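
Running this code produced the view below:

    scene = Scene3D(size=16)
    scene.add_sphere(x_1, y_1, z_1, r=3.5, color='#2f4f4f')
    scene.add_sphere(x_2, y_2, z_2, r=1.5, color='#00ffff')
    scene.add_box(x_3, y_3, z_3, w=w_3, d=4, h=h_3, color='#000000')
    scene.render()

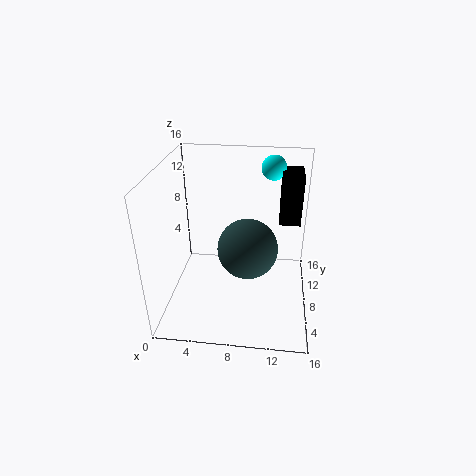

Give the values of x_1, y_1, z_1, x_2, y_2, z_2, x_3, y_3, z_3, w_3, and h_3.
x_1 = 9, y_1 = 9, z_1 = 6, x_2 = 11.5, y_2 = 14.5, z_2 = 14, x_3 = 12.5, y_3 = 11.5, z_3 = 8, w_3 = 2.5, h_3 = 6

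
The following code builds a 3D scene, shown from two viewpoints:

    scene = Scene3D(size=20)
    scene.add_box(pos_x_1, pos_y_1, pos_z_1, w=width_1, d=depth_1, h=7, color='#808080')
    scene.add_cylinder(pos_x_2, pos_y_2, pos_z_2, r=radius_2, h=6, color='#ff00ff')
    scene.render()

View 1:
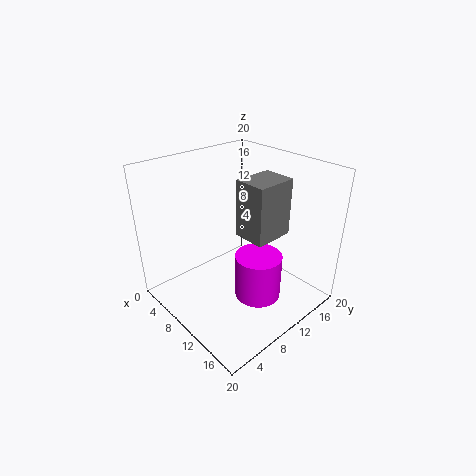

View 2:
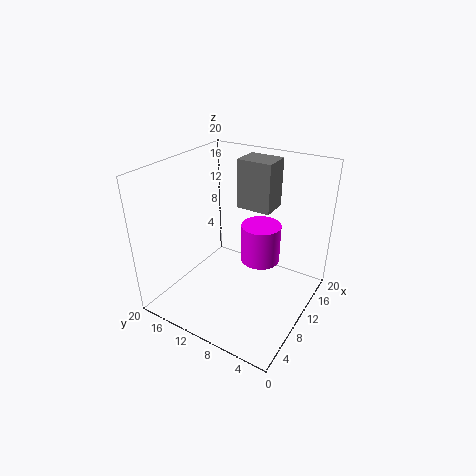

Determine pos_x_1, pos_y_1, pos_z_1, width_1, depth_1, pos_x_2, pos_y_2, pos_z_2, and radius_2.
pos_x_1 = 13; pos_y_1 = 7; pos_z_1 = 13; width_1 = 4; depth_1 = 5; pos_x_2 = 15; pos_y_2 = 9; pos_z_2 = 4; radius_2 = 3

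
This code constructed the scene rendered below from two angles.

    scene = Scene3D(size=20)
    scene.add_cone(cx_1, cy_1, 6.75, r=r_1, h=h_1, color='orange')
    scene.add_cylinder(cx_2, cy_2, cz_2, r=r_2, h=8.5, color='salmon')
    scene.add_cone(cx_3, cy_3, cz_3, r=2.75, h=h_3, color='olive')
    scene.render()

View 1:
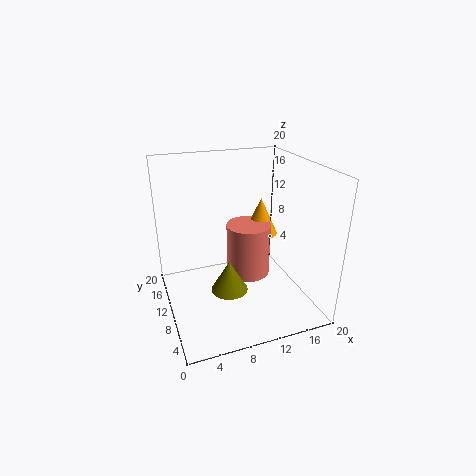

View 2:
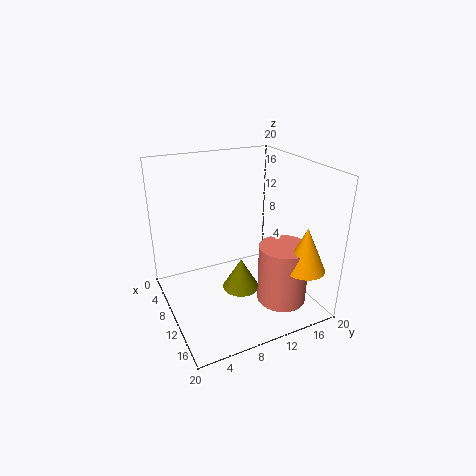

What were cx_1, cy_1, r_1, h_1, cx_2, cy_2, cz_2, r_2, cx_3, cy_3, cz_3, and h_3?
cx_1 = 16.5
cy_1 = 16.75
r_1 = 2.75
h_1 = 6
cx_2 = 13.75
cy_2 = 15.25
cz_2 = 0.75
r_2 = 3.5
cx_3 = 9
cy_3 = 11
cz_3 = 1
h_3 = 4.75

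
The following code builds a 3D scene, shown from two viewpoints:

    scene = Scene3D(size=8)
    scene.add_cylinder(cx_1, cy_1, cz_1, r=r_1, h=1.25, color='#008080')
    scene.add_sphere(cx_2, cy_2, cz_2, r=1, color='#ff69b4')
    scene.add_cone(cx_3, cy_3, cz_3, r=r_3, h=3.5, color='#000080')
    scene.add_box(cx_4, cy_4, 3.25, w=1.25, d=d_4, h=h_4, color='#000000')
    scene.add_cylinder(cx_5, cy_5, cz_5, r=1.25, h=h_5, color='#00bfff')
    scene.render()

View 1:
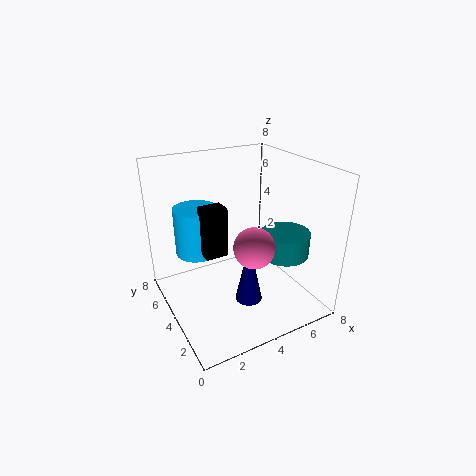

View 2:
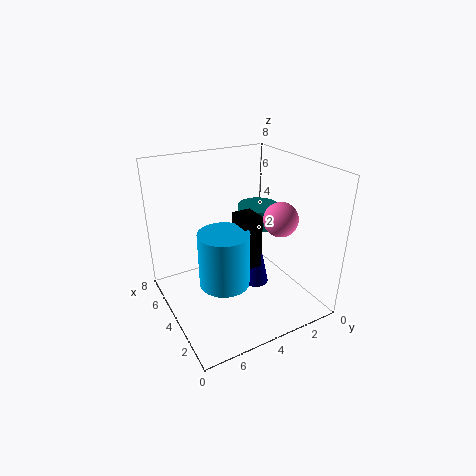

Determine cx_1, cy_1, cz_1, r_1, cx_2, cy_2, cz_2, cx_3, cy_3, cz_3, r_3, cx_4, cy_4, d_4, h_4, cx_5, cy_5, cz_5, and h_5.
cx_1 = 5.5
cy_1 = 1.75
cz_1 = 3.75
r_1 = 1.25
cx_2 = 3.5
cy_2 = 1.5
cz_2 = 4.75
cx_3 = 4
cy_3 = 2.75
cz_3 = 0.75
r_3 = 0.75
cx_4 = 2
cy_4 = 3.75
d_4 = 1
h_4 = 2.75
cx_5 = 2.25
cy_5 = 5.75
cz_5 = 2.75
h_5 = 2.75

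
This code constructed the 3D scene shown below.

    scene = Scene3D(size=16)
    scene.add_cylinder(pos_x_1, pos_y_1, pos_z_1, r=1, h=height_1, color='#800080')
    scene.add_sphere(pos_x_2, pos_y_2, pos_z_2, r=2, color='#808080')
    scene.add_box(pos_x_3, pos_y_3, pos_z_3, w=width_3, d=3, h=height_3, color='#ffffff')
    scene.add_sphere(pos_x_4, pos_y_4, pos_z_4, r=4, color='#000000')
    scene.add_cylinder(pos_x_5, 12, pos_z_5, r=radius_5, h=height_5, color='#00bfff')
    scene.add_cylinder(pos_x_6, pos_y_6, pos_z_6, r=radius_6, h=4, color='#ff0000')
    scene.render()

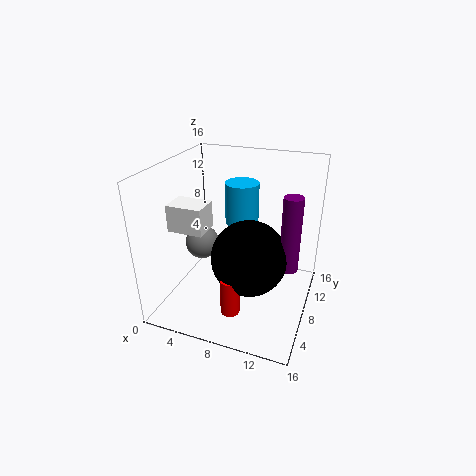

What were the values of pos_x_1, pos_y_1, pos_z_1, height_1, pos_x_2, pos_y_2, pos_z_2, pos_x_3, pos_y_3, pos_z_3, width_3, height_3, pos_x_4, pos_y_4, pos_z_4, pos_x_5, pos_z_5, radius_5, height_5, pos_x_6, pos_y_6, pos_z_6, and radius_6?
pos_x_1 = 14
pos_y_1 = 7
pos_z_1 = 6
height_1 = 8
pos_x_2 = 3
pos_y_2 = 9
pos_z_2 = 6
pos_x_3 = 1
pos_y_3 = 5
pos_z_3 = 9
width_3 = 4
height_3 = 3
pos_x_4 = 10
pos_y_4 = 6
pos_z_4 = 7
pos_x_5 = 7
pos_z_5 = 8
radius_5 = 2
height_5 = 5
pos_x_6 = 9
pos_y_6 = 3
pos_z_6 = 2
radius_6 = 1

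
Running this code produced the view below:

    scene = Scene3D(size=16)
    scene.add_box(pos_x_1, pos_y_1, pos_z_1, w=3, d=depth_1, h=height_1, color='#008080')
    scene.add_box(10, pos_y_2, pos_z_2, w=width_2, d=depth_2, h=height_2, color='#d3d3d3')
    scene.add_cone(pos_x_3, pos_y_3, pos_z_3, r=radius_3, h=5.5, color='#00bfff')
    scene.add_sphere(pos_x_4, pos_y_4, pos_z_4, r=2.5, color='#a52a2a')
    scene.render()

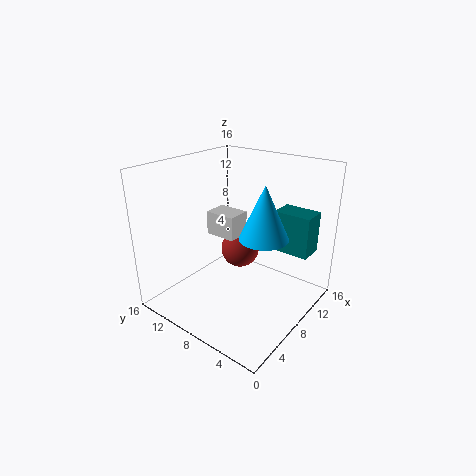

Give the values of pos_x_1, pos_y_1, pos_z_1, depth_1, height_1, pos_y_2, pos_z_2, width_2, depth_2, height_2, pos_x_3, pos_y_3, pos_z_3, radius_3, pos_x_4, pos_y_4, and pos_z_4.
pos_x_1 = 13; pos_y_1 = 2; pos_z_1 = 5; depth_1 = 4.5; height_1 = 5; pos_y_2 = 10.5; pos_z_2 = 6; width_2 = 3; depth_2 = 4; height_2 = 3; pos_x_3 = 7; pos_y_3 = 4; pos_z_3 = 9.5; radius_3 = 2.5; pos_x_4 = 13; pos_y_4 = 11.5; pos_z_4 = 3.5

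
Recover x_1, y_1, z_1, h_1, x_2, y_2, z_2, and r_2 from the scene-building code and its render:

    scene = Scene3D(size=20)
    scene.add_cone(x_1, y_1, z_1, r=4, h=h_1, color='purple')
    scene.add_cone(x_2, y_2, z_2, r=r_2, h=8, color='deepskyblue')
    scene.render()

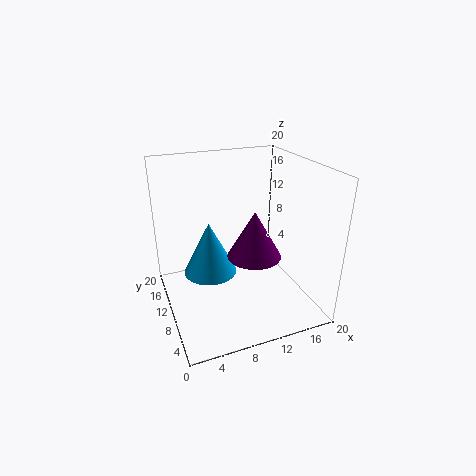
x_1 = 13; y_1 = 11; z_1 = 6; h_1 = 7; x_2 = 7; y_2 = 14; z_2 = 3; r_2 = 4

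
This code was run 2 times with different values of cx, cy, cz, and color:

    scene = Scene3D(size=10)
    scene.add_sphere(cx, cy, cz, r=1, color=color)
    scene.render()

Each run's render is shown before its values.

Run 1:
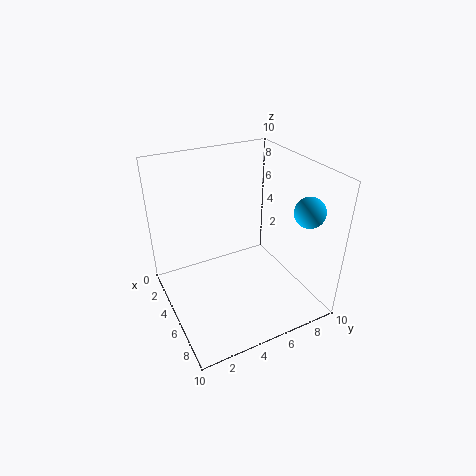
cx = 8
cy = 8.5
cz = 7.5
color = 'deepskyblue'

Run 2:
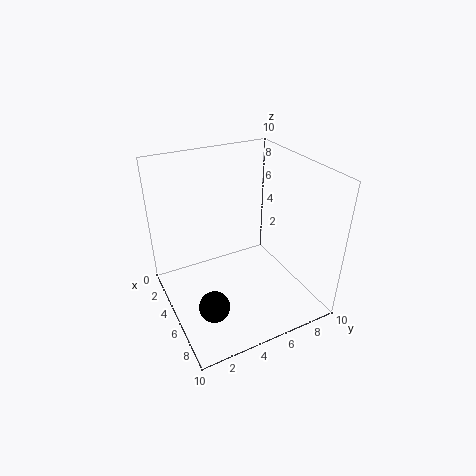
cx = 7.5
cy = 2
cz = 2
color = 'black'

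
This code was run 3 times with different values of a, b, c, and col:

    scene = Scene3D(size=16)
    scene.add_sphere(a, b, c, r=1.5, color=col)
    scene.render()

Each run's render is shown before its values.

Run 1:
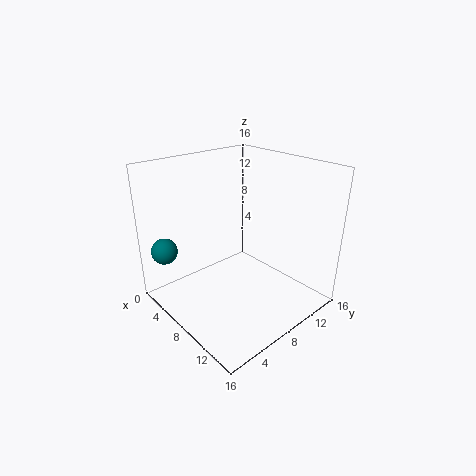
a = 2; b = 2; c = 6; col = 'teal'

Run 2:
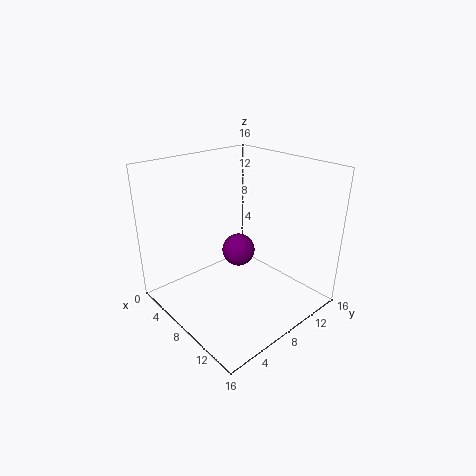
a = 12; b = 4.5; c = 9.5; col = 'purple'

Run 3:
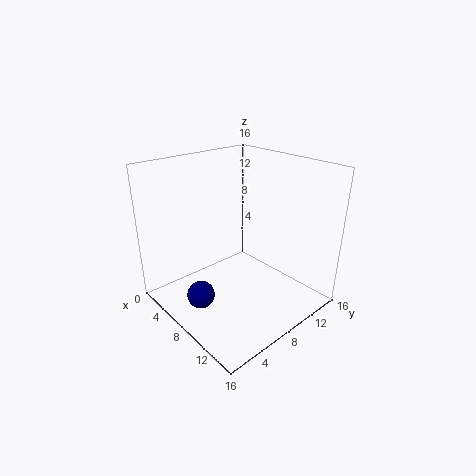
a = 7.5; b = 3; c = 2.5; col = 'navy'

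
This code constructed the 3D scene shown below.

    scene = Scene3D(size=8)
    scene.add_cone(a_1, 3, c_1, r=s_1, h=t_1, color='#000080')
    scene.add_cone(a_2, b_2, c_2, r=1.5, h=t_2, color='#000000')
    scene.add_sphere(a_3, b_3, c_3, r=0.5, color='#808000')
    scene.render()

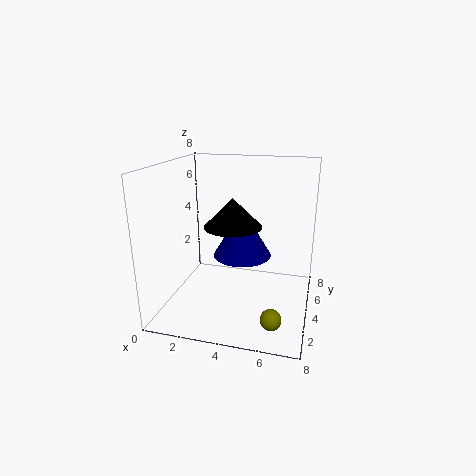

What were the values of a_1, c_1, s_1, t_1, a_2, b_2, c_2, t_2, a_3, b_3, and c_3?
a_1 = 4.5, c_1 = 3.5, s_1 = 1.5, t_1 = 2.5, a_2 = 4, b_2 = 3, c_2 = 5, t_2 = 1.5, a_3 = 6.5, b_3 = 0.5, c_3 = 1.5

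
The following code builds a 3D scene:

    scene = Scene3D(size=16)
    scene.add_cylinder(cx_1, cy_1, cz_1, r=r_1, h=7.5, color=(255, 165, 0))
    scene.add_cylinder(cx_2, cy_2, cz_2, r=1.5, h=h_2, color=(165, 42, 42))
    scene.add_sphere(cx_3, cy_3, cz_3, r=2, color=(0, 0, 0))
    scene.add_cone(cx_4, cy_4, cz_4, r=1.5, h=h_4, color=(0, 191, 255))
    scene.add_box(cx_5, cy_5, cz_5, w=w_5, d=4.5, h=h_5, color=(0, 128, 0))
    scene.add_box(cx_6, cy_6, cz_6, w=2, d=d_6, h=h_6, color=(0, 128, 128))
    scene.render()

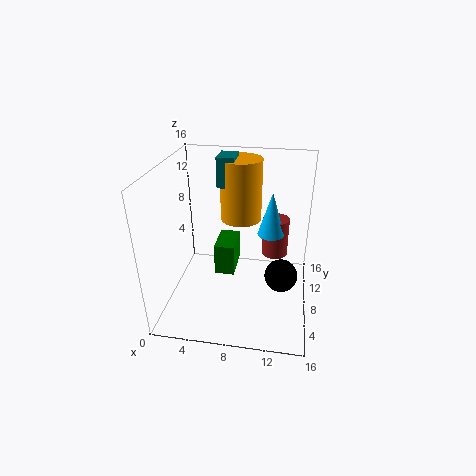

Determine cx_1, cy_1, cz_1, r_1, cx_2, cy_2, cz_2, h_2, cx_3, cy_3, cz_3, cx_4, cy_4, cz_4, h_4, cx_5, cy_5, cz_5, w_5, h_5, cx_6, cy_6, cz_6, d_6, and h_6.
cx_1 = 7.5; cy_1 = 13; cz_1 = 8; r_1 = 2.5; cx_2 = 12; cy_2 = 10.5; cz_2 = 5; h_2 = 4.5; cx_3 = 13; cy_3 = 10; cz_3 = 2; cx_4 = 11.5; cy_4 = 9.5; cz_4 = 8; h_4 = 5; cx_5 = 4.5; cy_5 = 10.5; cz_5 = 1; w_5 = 2.5; h_5 = 4; cx_6 = 5; cy_6 = 11; cz_6 = 12.5; d_6 = 3; h_6 = 3.5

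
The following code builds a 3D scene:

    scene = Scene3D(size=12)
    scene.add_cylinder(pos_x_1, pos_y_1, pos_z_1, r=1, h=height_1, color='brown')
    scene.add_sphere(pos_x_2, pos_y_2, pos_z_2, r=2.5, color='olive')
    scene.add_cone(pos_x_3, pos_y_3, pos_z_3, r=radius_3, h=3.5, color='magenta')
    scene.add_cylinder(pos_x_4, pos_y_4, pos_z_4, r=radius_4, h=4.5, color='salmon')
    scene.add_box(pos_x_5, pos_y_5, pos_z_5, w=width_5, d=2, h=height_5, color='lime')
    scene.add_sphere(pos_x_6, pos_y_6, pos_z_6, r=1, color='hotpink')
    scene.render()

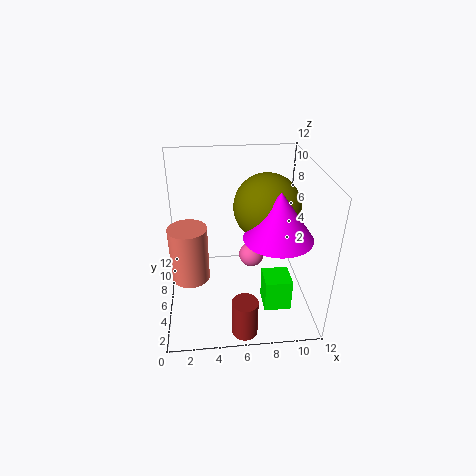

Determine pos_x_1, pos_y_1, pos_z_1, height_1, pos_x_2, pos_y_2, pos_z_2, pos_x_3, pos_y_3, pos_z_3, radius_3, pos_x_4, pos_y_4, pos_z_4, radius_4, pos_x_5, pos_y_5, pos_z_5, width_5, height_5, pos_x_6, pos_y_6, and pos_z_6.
pos_x_1 = 6
pos_y_1 = 1
pos_z_1 = 0.5
height_1 = 3
pos_x_2 = 8
pos_y_2 = 4.5
pos_z_2 = 9.5
pos_x_3 = 8.5
pos_y_3 = 2.5
pos_z_3 = 8
radius_3 = 2.5
pos_x_4 = 2
pos_y_4 = 4.5
pos_z_4 = 3.5
radius_4 = 1.5
pos_x_5 = 7.5
pos_y_5 = 1
pos_z_5 = 2.5
width_5 = 2
height_5 = 2.5
pos_x_6 = 7
pos_y_6 = 5
pos_z_6 = 5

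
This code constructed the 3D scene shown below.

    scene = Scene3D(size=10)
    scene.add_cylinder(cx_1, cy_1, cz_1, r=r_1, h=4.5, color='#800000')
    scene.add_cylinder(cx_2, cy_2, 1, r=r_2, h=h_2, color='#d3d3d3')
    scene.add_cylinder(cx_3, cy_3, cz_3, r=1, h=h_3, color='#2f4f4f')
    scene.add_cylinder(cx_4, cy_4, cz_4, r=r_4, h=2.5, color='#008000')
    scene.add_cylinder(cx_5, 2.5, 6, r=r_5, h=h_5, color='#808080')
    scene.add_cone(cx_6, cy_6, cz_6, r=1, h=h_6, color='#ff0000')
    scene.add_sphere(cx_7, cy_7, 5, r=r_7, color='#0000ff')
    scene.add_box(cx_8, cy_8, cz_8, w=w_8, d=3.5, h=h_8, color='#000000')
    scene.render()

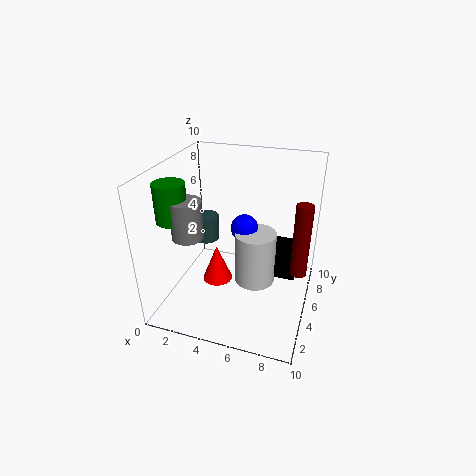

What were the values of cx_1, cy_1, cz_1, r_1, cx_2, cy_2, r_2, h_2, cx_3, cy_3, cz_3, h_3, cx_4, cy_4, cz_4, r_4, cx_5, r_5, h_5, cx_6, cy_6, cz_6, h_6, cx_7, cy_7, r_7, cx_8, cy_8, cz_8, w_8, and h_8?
cx_1 = 9.5, cy_1 = 3, cz_1 = 4.5, r_1 = 0.5, cx_2 = 6, cy_2 = 6, r_2 = 1.5, h_2 = 4, cx_3 = 1.5, cy_3 = 7.5, cz_3 = 3, h_3 = 2, cx_4 = 1.5, cy_4 = 2.5, cz_4 = 7, r_4 = 1, cx_5 = 2.5, r_5 = 1, h_5 = 2.5, cx_6 = 4, cy_6 = 3.5, cz_6 = 2.5, h_6 = 2.5, cx_7 = 5, cy_7 = 6.5, r_7 = 1, cx_8 = 6, cy_8 = 6, cz_8 = 1.5, w_8 = 3, h_8 = 1.5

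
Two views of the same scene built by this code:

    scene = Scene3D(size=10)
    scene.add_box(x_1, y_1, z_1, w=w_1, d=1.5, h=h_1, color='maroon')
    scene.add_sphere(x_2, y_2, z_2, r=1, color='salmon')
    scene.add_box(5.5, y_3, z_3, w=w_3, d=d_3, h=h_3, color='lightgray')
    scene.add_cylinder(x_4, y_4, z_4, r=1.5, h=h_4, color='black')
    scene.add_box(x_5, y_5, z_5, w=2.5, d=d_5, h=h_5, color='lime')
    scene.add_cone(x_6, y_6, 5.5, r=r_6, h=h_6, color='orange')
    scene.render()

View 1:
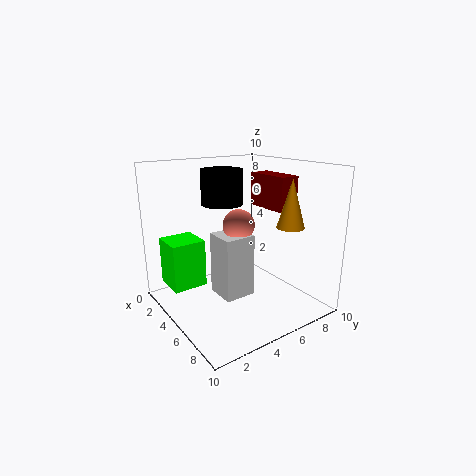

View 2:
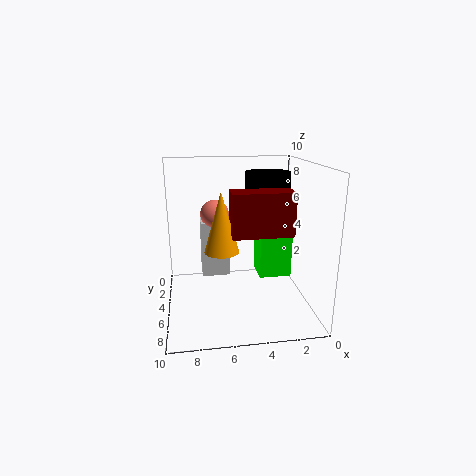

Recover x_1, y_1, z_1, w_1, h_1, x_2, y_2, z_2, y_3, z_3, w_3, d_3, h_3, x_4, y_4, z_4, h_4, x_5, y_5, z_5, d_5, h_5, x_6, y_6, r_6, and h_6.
x_1 = 2.5, y_1 = 8, z_1 = 6.5, w_1 = 3.5, h_1 = 2.5, x_2 = 6.5, y_2 = 4, z_2 = 6.5, y_3 = 2.5, z_3 = 2, w_3 = 2, d_3 = 2, h_3 = 4, x_4 = 3, y_4 = 5, z_4 = 7, h_4 = 2.5, x_5 = 0.5, y_5 = 1, z_5 = 1, d_5 = 2.5, h_5 = 3.5, x_6 = 6.5, y_6 = 8.5, r_6 = 1, h_6 = 3.5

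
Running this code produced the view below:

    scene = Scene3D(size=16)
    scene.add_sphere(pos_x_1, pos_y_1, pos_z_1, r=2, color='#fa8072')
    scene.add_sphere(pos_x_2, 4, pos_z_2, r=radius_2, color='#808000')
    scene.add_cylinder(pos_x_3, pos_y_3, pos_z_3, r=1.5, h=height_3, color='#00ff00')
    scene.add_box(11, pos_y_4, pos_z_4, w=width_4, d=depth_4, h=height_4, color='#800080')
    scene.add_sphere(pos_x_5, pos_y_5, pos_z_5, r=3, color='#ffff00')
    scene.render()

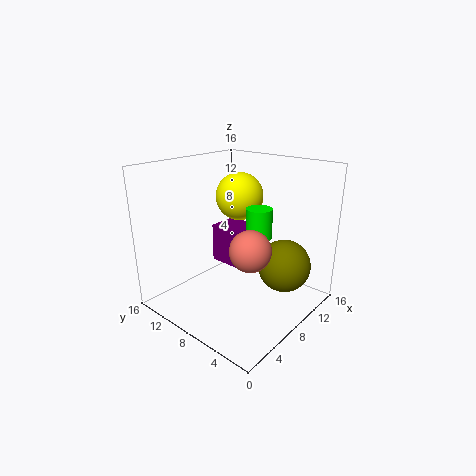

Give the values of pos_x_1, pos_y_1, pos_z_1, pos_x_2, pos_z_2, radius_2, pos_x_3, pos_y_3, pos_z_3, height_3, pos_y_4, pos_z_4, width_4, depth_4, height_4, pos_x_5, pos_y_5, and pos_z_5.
pos_x_1 = 4.5
pos_y_1 = 3.5
pos_z_1 = 9
pos_x_2 = 11.5
pos_z_2 = 4.5
radius_2 = 3
pos_x_3 = 10.5
pos_y_3 = 7
pos_z_3 = 7.5
height_3 = 3.5
pos_y_4 = 10
pos_z_4 = 2
width_4 = 4
depth_4 = 5
height_4 = 5
pos_x_5 = 13
pos_y_5 = 12
pos_z_5 = 11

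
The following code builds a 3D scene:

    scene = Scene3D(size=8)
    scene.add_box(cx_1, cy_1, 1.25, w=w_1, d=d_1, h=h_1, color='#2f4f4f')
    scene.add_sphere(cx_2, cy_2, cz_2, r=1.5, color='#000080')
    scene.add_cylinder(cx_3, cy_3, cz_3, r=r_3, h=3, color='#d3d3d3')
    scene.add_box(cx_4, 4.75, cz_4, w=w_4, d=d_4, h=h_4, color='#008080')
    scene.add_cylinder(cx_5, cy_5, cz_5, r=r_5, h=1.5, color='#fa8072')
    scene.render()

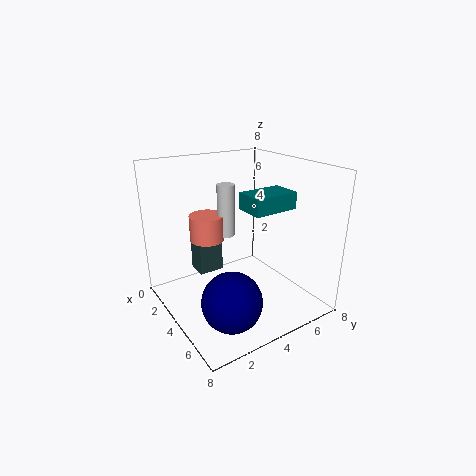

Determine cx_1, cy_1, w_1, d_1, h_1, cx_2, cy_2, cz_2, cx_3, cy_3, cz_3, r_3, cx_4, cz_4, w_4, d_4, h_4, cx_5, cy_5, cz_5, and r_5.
cx_1 = 1, cy_1 = 2.5, w_1 = 1.25, d_1 = 1.5, h_1 = 3.25, cx_2 = 6.5, cy_2 = 2, cz_2 = 2, cx_3 = 2.75, cy_3 = 4, cz_3 = 3.75, r_3 = 0.5, cx_4 = 3, cz_4 = 5.25, w_4 = 1.75, d_4 = 2.75, h_4 = 1, cx_5 = 2.25, cy_5 = 3, cz_5 = 3.5, r_5 = 1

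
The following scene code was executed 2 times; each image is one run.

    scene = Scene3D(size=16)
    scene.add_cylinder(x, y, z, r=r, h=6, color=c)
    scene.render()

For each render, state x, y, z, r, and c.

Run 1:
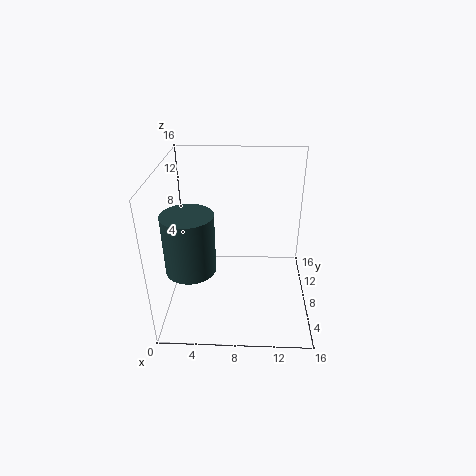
x = 3.5, y = 3.5, z = 7, r = 2.5, c = 'darkslategray'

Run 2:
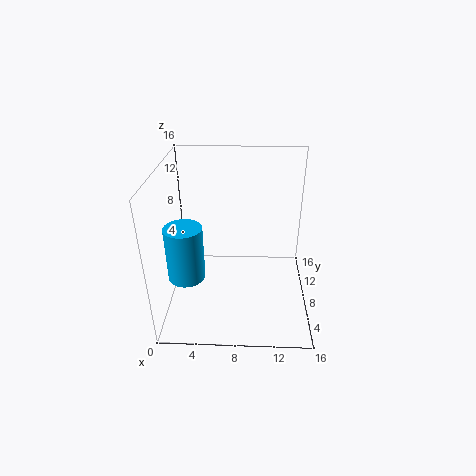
x = 2.5, y = 5.5, z = 4.5, r = 2, c = 'deepskyblue'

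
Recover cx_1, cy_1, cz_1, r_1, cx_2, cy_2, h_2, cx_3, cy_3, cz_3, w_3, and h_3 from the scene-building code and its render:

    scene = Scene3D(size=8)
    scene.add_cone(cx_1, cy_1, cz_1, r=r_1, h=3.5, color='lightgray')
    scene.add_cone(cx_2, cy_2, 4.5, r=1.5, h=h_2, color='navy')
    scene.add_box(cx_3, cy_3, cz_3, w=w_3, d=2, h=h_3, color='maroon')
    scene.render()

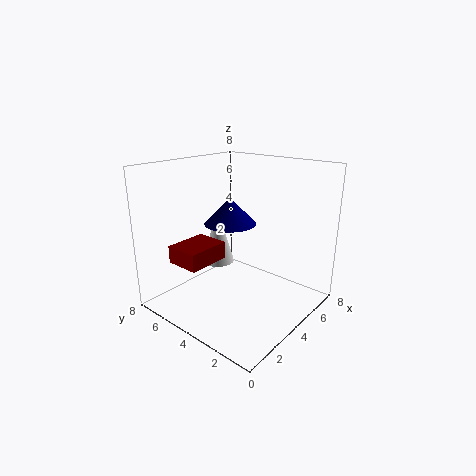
cx_1 = 5, cy_1 = 6.5, cz_1 = 1.5, r_1 = 1, cx_2 = 4.5, cy_2 = 5, h_2 = 1.5, cx_3 = 1.5, cy_3 = 5, cz_3 = 2.5, w_3 = 2.5, h_3 = 1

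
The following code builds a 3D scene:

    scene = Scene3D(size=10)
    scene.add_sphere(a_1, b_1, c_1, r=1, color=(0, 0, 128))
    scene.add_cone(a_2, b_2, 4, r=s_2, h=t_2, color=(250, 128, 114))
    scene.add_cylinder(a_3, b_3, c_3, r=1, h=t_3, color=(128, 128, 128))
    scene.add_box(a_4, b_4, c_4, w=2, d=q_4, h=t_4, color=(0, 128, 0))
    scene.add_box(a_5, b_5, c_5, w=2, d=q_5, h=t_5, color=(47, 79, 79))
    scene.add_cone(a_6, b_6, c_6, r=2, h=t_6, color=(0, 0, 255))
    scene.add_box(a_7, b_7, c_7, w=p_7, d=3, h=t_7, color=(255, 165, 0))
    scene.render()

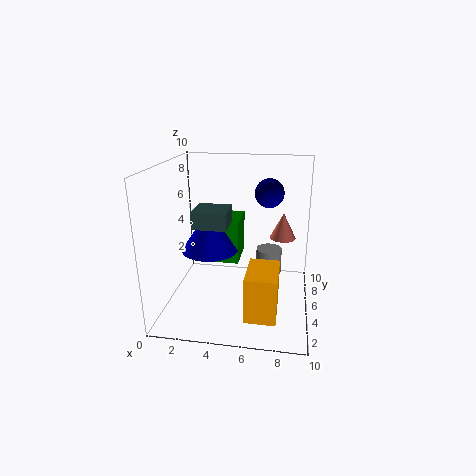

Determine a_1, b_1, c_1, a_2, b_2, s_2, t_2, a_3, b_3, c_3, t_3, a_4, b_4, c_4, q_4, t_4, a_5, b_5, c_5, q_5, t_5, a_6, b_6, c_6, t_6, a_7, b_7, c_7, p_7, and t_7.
a_1 = 7, b_1 = 6, c_1 = 8, a_2 = 8, b_2 = 8, s_2 = 1, t_2 = 2, a_3 = 7, b_3 = 8, c_3 = 1, t_3 = 2, a_4 = 3, b_4 = 5, c_4 = 3, q_4 = 3, t_4 = 3, a_5 = 3, b_5 = 1, c_5 = 7, q_5 = 2, t_5 = 1, a_6 = 3, b_6 = 5, c_6 = 4, t_6 = 3, a_7 = 6, b_7 = 1, c_7 = 1, p_7 = 2, t_7 = 3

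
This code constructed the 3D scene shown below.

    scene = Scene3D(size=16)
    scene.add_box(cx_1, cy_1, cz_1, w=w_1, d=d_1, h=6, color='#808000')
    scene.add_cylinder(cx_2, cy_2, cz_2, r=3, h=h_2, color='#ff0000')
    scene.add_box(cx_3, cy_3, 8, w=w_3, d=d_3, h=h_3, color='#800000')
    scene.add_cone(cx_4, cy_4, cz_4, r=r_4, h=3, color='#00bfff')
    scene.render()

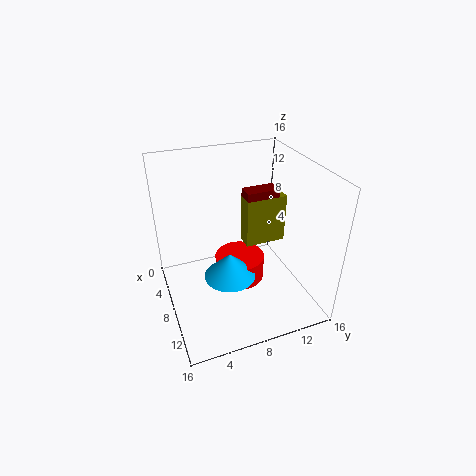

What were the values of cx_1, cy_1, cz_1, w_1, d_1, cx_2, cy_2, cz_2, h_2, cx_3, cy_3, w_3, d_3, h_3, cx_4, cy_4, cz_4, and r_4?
cx_1 = 4
cy_1 = 10
cz_1 = 5
w_1 = 2
d_1 = 5
cx_2 = 6
cy_2 = 9
cz_2 = 1
h_2 = 3
cx_3 = 4
cy_3 = 10
w_3 = 2
d_3 = 4
h_3 = 4
cx_4 = 8
cy_4 = 7
cz_4 = 3
r_4 = 3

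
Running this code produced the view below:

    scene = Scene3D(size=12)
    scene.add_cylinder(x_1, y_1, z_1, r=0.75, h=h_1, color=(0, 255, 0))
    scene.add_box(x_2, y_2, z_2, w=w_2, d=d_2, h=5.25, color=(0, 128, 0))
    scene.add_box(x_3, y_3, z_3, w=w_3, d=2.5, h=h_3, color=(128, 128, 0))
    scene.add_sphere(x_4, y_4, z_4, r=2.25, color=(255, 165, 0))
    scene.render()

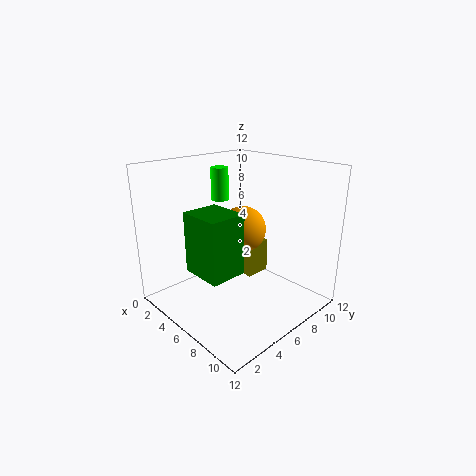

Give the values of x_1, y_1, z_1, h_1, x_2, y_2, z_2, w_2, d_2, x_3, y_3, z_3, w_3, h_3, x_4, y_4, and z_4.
x_1 = 3.5, y_1 = 6.25, z_1 = 8.75, h_1 = 2.75, x_2 = 3, y_2 = 2.75, z_2 = 3, w_2 = 3.75, d_2 = 3.25, x_3 = 0.75, y_3 = 9, z_3 = 0.5, w_3 = 3.75, h_3 = 3.25, x_4 = 3, y_4 = 9.5, z_4 = 5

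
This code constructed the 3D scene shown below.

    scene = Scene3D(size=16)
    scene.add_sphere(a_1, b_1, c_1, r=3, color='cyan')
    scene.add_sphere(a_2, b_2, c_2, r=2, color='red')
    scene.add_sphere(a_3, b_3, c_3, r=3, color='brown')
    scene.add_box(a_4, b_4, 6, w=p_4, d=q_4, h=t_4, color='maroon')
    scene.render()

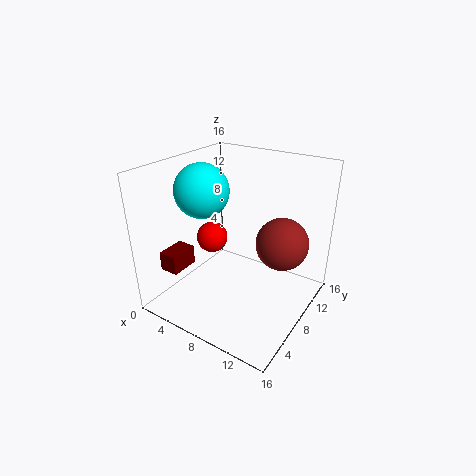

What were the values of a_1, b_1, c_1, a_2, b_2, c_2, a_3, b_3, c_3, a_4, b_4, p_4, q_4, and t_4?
a_1 = 4, b_1 = 7, c_1 = 13, a_2 = 2, b_2 = 11, c_2 = 5, a_3 = 12, b_3 = 11, c_3 = 7, a_4 = 3, b_4 = 1, p_4 = 2, q_4 = 3, t_4 = 2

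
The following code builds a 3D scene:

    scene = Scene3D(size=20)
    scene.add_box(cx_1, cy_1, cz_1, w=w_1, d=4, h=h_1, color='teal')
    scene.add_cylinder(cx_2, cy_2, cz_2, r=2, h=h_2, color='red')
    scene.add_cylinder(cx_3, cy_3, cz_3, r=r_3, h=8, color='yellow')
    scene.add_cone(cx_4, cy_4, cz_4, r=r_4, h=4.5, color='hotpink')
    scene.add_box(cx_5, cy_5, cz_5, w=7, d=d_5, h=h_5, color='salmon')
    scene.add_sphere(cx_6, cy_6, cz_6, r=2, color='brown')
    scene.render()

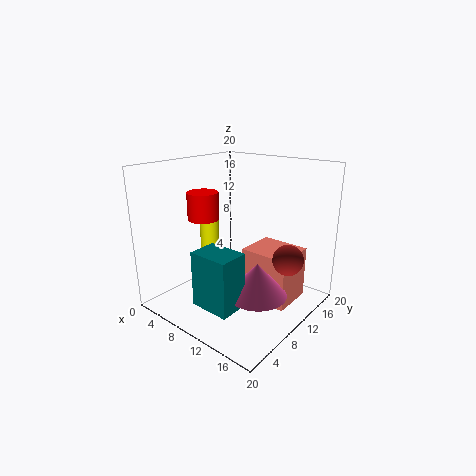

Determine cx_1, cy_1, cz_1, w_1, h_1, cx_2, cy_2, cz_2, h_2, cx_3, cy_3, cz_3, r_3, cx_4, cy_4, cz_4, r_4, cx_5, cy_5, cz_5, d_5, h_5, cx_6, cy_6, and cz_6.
cx_1 = 8.5
cy_1 = 2.5
cz_1 = 2.5
w_1 = 5.5
h_1 = 7.5
cx_2 = 8
cy_2 = 5.5
cz_2 = 13.5
h_2 = 3.5
cx_3 = 2
cy_3 = 12.5
cz_3 = 3
r_3 = 1.5
cx_4 = 14.5
cy_4 = 8.5
cz_4 = 3.5
r_4 = 4
cx_5 = 10
cy_5 = 11
cz_5 = 0.5
d_5 = 6
h_5 = 7.5
cx_6 = 17.5
cy_6 = 11
cz_6 = 8.5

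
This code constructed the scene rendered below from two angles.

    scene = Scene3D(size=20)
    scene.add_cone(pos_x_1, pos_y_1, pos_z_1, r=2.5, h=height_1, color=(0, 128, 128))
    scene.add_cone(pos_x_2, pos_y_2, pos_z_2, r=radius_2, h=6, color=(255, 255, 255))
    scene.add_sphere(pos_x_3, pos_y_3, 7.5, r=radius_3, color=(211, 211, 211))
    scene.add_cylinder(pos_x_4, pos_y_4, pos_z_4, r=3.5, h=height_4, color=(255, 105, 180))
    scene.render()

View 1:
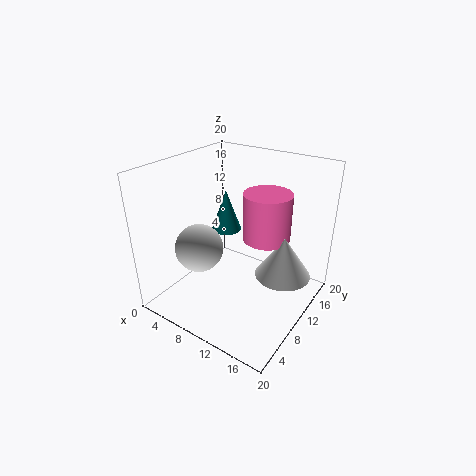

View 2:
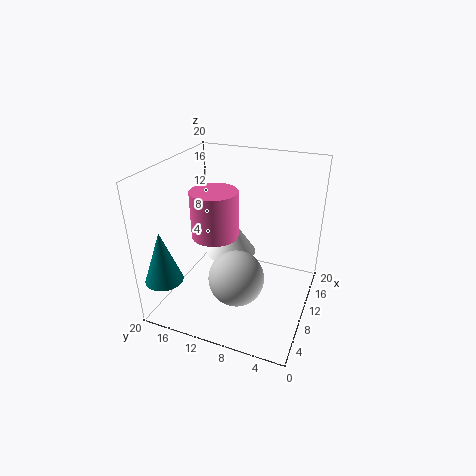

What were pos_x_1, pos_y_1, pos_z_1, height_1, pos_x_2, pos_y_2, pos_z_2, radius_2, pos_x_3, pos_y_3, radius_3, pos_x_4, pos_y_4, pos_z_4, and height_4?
pos_x_1 = 2.5; pos_y_1 = 17.5; pos_z_1 = 6; height_1 = 7; pos_x_2 = 15.5; pos_y_2 = 13.5; pos_z_2 = 4; radius_2 = 4; pos_x_3 = 4.5; pos_y_3 = 8; radius_3 = 3.5; pos_x_4 = 12; pos_y_4 = 14.5; pos_z_4 = 8.5; height_4 = 7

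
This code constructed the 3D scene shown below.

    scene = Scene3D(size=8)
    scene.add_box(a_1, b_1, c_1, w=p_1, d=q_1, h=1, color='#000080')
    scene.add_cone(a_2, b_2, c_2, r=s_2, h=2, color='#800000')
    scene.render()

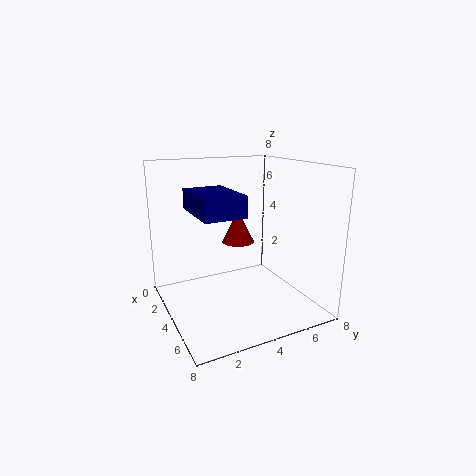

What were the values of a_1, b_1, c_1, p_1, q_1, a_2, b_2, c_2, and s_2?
a_1 = 4, b_1 = 1, c_1 = 6, p_1 = 3, q_1 = 2, a_2 = 2, b_2 = 5, c_2 = 3, s_2 = 1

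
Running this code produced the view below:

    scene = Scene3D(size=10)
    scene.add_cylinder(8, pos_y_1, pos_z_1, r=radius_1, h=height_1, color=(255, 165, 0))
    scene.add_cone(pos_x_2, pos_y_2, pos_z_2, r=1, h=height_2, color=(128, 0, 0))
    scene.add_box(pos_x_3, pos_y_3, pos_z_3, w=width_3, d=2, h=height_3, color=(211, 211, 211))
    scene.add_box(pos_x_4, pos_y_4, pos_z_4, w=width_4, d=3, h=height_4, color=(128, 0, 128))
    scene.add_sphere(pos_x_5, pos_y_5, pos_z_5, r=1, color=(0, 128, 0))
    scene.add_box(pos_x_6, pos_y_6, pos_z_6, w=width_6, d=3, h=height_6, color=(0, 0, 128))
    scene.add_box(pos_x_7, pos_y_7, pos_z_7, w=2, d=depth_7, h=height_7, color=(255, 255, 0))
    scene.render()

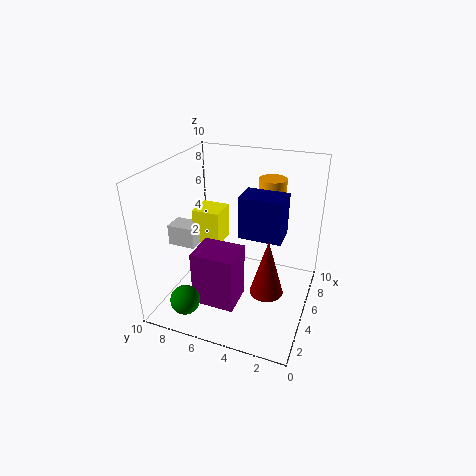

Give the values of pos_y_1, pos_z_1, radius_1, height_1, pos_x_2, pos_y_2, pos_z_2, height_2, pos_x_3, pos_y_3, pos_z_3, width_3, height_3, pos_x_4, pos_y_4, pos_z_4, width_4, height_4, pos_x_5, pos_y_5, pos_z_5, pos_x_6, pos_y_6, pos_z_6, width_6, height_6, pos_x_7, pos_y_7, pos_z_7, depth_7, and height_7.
pos_y_1 = 3.5
pos_z_1 = 7
radius_1 = 1
height_1 = 1.5
pos_x_2 = 2
pos_y_2 = 2
pos_z_2 = 3.5
height_2 = 3.5
pos_x_3 = 4
pos_y_3 = 8
pos_z_3 = 4
width_3 = 1.5
height_3 = 1.5
pos_x_4 = 2.5
pos_y_4 = 4.5
pos_z_4 = 0.5
width_4 = 2.5
height_4 = 4
pos_x_5 = 1.5
pos_y_5 = 7.5
pos_z_5 = 1.5
pos_x_6 = 5
pos_y_6 = 2
pos_z_6 = 5
width_6 = 2
height_6 = 3
pos_x_7 = 5
pos_y_7 = 6.5
pos_z_7 = 4
depth_7 = 2
height_7 = 2.5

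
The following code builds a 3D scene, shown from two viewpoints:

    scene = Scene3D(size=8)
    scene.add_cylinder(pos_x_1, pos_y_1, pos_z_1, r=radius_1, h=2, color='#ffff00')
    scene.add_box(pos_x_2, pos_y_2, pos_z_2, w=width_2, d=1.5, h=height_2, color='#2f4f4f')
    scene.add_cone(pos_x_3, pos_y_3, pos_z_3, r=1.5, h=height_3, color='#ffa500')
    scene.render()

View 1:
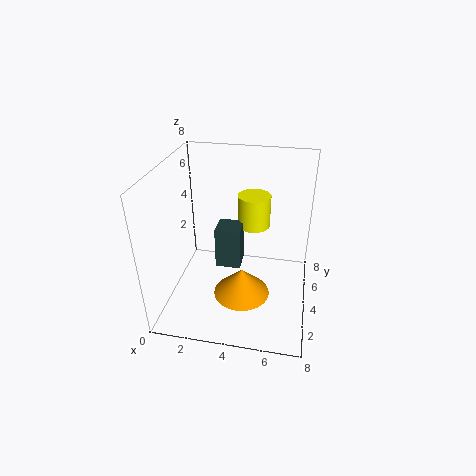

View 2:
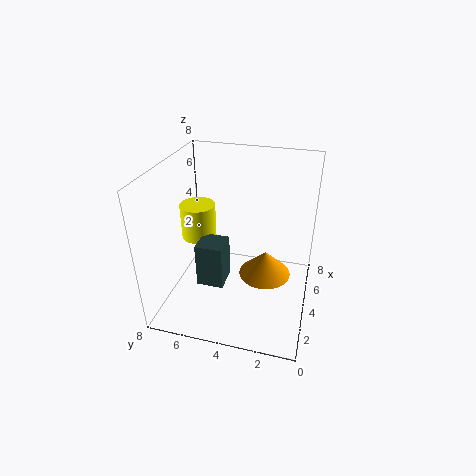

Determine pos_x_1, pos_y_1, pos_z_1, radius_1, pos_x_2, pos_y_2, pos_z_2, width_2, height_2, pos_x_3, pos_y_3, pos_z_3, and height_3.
pos_x_1 = 4.5
pos_y_1 = 6.5
pos_z_1 = 3.5
radius_1 = 1
pos_x_2 = 2.5
pos_y_2 = 4.5
pos_z_2 = 1.5
width_2 = 1.5
height_2 = 2.5
pos_x_3 = 4.5
pos_y_3 = 2.5
pos_z_3 = 1.5
height_3 = 1.5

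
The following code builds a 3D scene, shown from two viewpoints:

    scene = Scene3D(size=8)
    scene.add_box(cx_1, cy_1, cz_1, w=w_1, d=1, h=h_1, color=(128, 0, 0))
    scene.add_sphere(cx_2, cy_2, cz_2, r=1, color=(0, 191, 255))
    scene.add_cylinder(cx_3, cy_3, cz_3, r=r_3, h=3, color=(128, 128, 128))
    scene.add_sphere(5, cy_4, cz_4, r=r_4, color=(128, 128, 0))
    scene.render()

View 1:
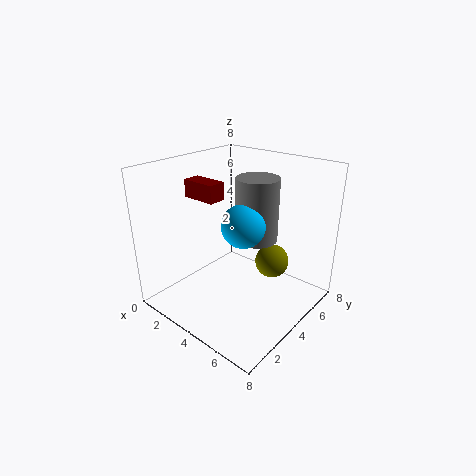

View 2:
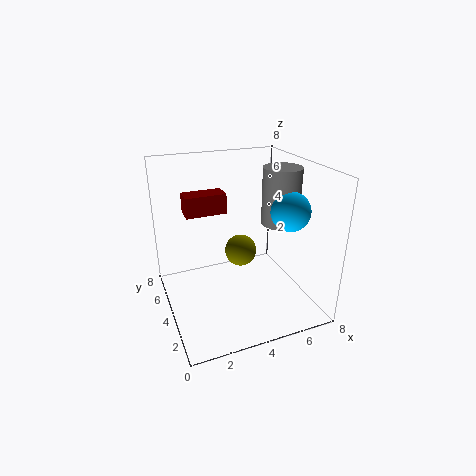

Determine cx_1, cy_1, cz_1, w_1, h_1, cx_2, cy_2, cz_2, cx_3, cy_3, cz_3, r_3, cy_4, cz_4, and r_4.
cx_1 = 1
cy_1 = 3
cz_1 = 6
w_1 = 2
h_1 = 1
cx_2 = 6
cy_2 = 2
cz_2 = 6
cx_3 = 6
cy_3 = 3
cz_3 = 5
r_3 = 1
cy_4 = 6
cz_4 = 2
r_4 = 1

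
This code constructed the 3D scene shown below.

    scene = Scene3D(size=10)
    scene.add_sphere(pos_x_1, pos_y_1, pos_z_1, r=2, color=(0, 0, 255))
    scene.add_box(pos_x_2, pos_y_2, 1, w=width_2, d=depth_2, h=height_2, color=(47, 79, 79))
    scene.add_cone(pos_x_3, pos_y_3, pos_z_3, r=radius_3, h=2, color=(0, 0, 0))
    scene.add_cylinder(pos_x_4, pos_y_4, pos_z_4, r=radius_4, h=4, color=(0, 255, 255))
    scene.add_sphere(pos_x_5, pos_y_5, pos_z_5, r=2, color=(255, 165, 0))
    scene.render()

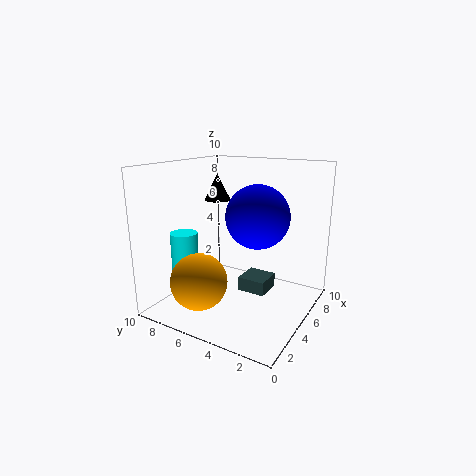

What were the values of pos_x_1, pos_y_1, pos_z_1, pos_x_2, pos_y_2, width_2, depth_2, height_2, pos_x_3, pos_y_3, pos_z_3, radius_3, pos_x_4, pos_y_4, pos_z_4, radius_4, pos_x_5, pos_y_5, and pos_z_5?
pos_x_1 = 4; pos_y_1 = 3; pos_z_1 = 7; pos_x_2 = 5; pos_y_2 = 3; width_2 = 2; depth_2 = 2; height_2 = 1; pos_x_3 = 7; pos_y_3 = 8; pos_z_3 = 7; radius_3 = 1; pos_x_4 = 4; pos_y_4 = 9; pos_z_4 = 1; radius_4 = 1; pos_x_5 = 3; pos_y_5 = 7; pos_z_5 = 2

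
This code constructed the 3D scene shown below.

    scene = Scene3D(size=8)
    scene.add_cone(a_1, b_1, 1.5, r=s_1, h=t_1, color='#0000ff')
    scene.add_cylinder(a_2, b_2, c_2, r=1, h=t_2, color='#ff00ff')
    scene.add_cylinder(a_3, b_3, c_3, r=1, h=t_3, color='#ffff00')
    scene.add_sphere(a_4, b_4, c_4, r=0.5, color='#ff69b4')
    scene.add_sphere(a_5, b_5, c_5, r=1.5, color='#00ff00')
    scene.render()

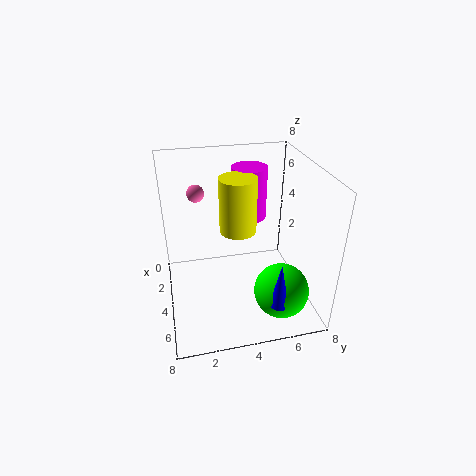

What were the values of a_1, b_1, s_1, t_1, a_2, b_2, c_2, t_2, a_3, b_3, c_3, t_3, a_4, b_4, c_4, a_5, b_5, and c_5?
a_1 = 7; b_1 = 5.5; s_1 = 0.5; t_1 = 2.5; a_2 = 2.5; b_2 = 5; c_2 = 4.5; t_2 = 3; a_3 = 4; b_3 = 4; c_3 = 4.5; t_3 = 3; a_4 = 2; b_4 = 2; c_4 = 6; a_5 = 6; b_5 = 6; c_5 = 1.5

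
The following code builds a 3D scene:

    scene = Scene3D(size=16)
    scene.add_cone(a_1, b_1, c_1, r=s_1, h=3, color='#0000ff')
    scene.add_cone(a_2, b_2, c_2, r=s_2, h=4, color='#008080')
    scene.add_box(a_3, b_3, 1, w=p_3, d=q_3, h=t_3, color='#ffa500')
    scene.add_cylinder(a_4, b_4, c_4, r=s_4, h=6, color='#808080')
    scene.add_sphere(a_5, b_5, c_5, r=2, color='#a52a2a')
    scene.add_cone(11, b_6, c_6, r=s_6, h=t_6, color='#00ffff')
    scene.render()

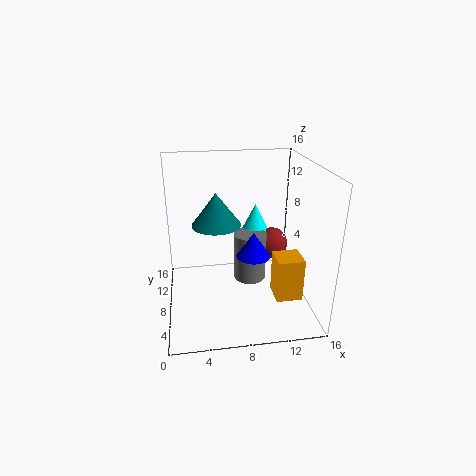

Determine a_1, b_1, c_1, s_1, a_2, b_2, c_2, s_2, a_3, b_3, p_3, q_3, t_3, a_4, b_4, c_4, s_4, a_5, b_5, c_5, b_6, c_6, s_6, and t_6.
a_1 = 10
b_1 = 9
c_1 = 5
s_1 = 2
a_2 = 6
b_2 = 12
c_2 = 8
s_2 = 3
a_3 = 12
b_3 = 5
p_3 = 3
q_3 = 3
t_3 = 5
a_4 = 10
b_4 = 11
c_4 = 1
s_4 = 2
a_5 = 13
b_5 = 12
c_5 = 5
b_6 = 13
c_6 = 6
s_6 = 2
t_6 = 4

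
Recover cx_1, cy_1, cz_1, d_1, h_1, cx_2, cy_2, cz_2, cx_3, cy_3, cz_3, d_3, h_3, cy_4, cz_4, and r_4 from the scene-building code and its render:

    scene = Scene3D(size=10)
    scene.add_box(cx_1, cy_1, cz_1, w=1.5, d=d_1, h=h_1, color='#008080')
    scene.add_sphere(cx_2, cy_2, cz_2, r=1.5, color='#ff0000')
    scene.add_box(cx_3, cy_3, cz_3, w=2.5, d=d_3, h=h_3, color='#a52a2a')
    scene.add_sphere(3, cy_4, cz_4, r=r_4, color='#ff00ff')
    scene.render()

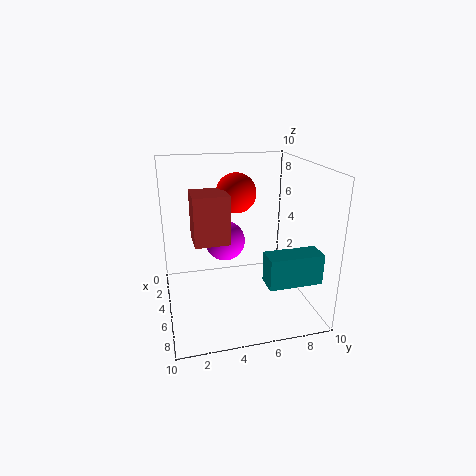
cx_1 = 7.5; cy_1 = 6; cz_1 = 3; d_1 = 3.5; h_1 = 2; cx_2 = 2.5; cy_2 = 5.5; cz_2 = 7.5; cx_3 = 2.5; cy_3 = 2; cz_3 = 4.5; d_3 = 2.5; h_3 = 3.5; cy_4 = 4.5; cz_4 = 4; r_4 = 1.5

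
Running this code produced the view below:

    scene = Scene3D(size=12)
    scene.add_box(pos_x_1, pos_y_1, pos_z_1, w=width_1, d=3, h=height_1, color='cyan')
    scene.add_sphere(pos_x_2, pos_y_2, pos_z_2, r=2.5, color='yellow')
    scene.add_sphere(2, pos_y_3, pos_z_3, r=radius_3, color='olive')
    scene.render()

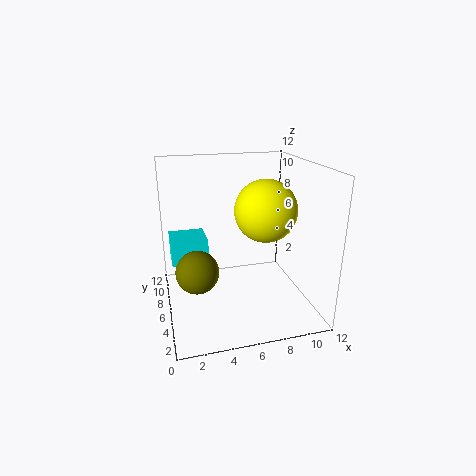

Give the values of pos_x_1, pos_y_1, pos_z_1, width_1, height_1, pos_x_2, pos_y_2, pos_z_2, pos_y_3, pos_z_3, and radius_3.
pos_x_1 = 0.5, pos_y_1 = 6, pos_z_1 = 4, width_1 = 3, height_1 = 2, pos_x_2 = 8, pos_y_2 = 5, pos_z_2 = 8.5, pos_y_3 = 2, pos_z_3 = 5.5, radius_3 = 1.5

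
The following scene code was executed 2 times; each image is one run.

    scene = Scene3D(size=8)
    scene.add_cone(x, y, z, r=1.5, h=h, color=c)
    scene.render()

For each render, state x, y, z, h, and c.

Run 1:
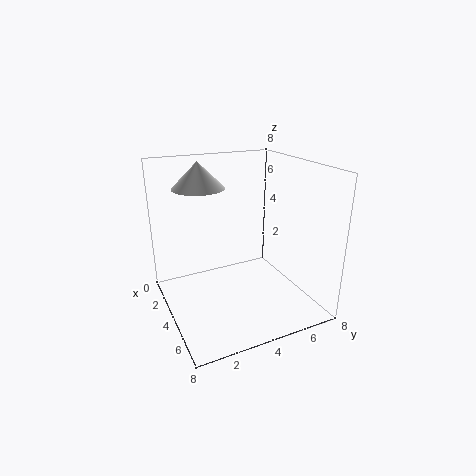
x = 2; y = 2.5; z = 6.5; h = 1.5; c = 'white'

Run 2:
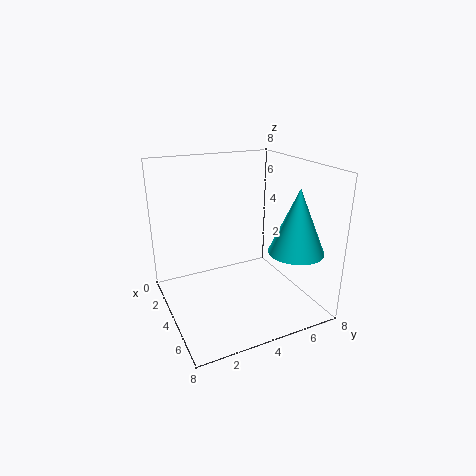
x = 6; y = 6.5; z = 3.5; h = 3.5; c = 'cyan'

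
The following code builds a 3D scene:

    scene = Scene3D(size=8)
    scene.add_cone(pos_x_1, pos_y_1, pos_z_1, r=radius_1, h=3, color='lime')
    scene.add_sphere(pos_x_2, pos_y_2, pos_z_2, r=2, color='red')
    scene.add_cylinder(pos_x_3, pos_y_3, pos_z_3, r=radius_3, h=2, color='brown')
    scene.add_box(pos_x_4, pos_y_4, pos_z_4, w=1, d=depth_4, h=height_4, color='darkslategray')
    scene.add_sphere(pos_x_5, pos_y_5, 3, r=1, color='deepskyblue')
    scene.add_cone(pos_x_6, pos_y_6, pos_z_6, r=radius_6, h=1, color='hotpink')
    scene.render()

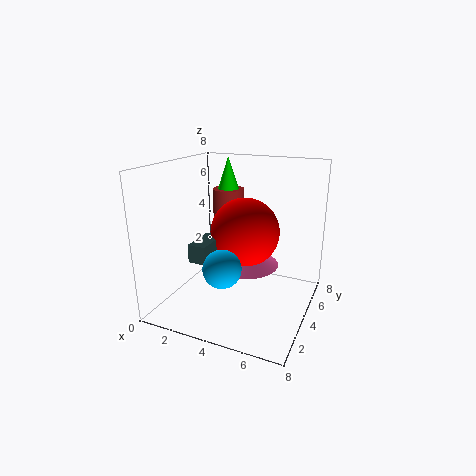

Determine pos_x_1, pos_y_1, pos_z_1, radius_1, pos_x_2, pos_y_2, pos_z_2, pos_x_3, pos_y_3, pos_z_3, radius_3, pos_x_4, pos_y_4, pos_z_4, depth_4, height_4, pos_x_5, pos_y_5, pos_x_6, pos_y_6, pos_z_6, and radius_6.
pos_x_1 = 2, pos_y_1 = 7, pos_z_1 = 5, radius_1 = 1, pos_x_2 = 4, pos_y_2 = 5, pos_z_2 = 4, pos_x_3 = 2, pos_y_3 = 7, pos_z_3 = 4, radius_3 = 1, pos_x_4 = 2, pos_y_4 = 2, pos_z_4 = 3, depth_4 = 2, height_4 = 1, pos_x_5 = 4, pos_y_5 = 2, pos_x_6 = 4, pos_y_6 = 5, pos_z_6 = 2, radius_6 = 2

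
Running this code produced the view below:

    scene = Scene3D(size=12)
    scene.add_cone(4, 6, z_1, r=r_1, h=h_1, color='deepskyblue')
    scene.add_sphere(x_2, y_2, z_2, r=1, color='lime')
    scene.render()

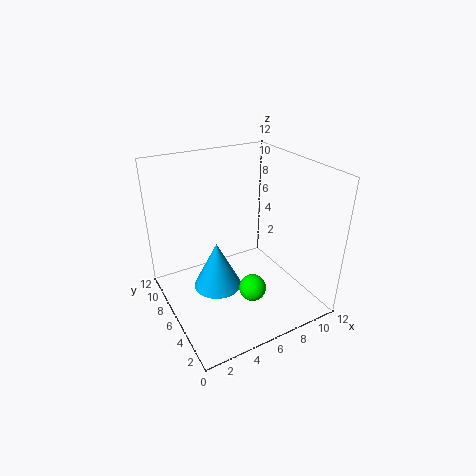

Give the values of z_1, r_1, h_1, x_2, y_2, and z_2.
z_1 = 2, r_1 = 2, h_1 = 4, x_2 = 5, y_2 = 2, z_2 = 4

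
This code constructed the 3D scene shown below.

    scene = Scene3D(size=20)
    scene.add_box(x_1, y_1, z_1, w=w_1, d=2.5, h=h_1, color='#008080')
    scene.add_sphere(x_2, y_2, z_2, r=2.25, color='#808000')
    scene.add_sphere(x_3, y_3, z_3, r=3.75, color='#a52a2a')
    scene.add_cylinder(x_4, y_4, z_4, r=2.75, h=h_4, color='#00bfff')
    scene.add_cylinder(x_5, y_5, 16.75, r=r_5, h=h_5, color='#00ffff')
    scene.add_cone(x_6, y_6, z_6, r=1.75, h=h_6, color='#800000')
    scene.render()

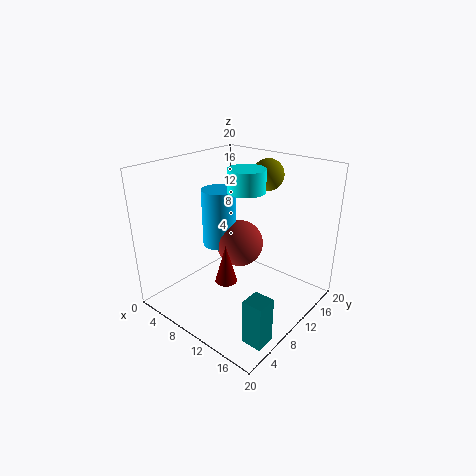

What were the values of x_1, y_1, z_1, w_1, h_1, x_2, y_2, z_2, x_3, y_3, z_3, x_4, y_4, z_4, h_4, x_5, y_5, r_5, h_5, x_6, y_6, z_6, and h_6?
x_1 = 17.5, y_1 = 1.75, z_1 = 2, w_1 = 2.5, h_1 = 5.75, x_2 = 10.5, y_2 = 16, z_2 = 17.75, x_3 = 6, y_3 = 15.25, z_3 = 5.75, x_4 = 2.75, y_4 = 14, z_4 = 5.25, h_4 = 9.25, x_5 = 11, y_5 = 10.5, r_5 = 2.5, h_5 = 3, x_6 = 6.5, y_6 = 11.25, z_6 = 0.75, h_6 = 6.25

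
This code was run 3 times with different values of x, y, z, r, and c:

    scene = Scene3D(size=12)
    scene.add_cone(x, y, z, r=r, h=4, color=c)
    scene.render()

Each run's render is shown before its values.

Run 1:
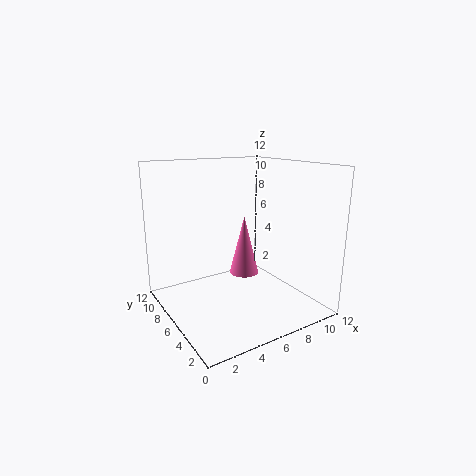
x = 4, y = 2, z = 5, r = 1, c = 'hotpink'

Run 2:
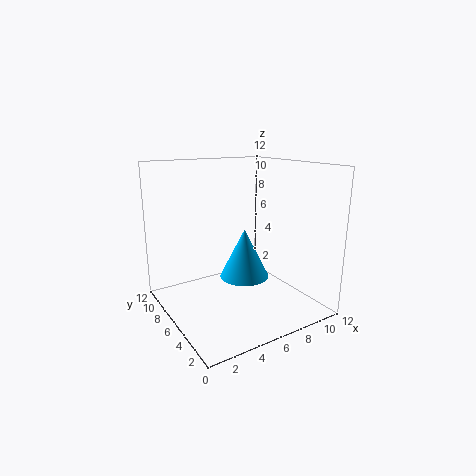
x = 6, y = 5, z = 3, r = 2, c = 'deepskyblue'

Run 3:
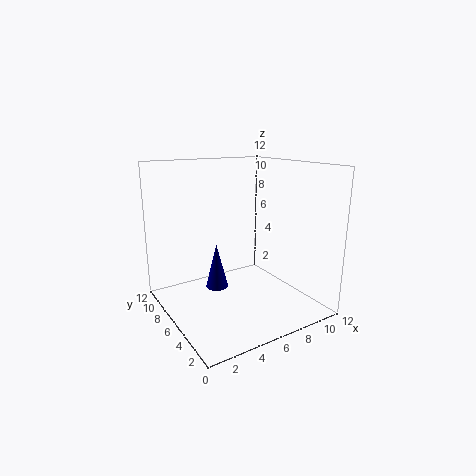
x = 5, y = 8, z = 1, r = 1, c = 'navy'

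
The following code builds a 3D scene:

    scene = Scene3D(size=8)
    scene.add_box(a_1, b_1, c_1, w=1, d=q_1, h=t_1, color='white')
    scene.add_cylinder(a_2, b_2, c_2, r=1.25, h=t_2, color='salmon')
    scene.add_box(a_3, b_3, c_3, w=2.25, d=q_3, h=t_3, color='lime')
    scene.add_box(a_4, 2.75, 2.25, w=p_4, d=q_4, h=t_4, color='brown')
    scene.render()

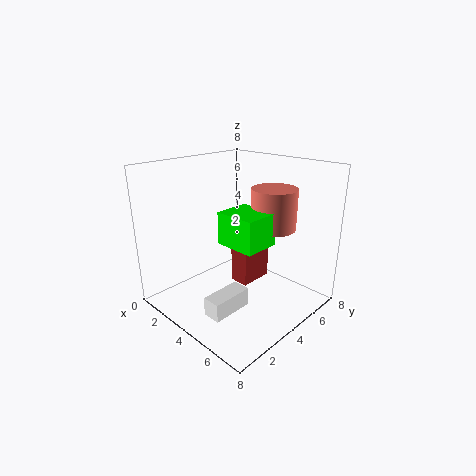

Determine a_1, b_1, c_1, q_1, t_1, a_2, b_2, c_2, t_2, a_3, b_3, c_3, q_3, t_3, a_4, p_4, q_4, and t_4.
a_1 = 4.5
b_1 = 1
c_1 = 0.75
q_1 = 2.25
t_1 = 1
a_2 = 5.25
b_2 = 5.5
c_2 = 4.5
t_2 = 2.25
a_3 = 3.75
b_3 = 2.75
c_3 = 4
q_3 = 2
t_3 = 1.75
a_4 = 4.75
p_4 = 1
q_4 = 1.75
t_4 = 2.5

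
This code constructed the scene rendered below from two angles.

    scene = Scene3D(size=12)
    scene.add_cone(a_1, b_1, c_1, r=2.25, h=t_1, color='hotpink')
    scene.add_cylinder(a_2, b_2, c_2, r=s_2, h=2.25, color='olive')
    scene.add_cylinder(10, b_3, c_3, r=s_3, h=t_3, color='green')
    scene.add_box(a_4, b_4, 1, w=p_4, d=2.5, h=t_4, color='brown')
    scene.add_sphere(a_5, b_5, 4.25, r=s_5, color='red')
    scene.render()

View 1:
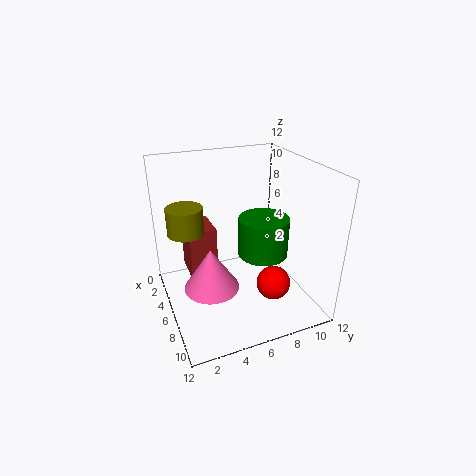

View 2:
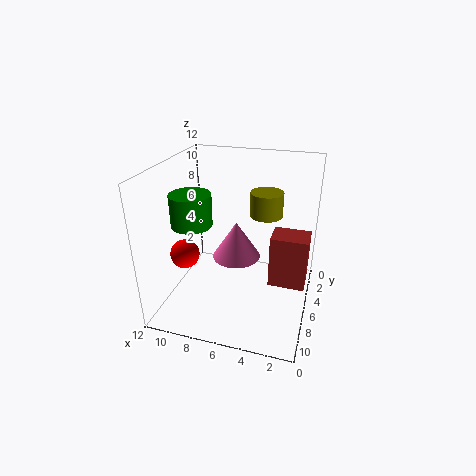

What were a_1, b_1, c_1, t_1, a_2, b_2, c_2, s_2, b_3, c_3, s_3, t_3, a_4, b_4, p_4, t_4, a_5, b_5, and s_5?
a_1 = 7, b_1 = 3.25, c_1 = 2.5, t_1 = 3.5, a_2 = 4.5, b_2 = 2, c_2 = 6.5, s_2 = 1.5, b_3 = 6.25, c_3 = 6.75, s_3 = 1.75, t_3 = 2.75, a_4 = 0.25, b_4 = 2.5, p_4 = 3.25, t_4 = 4.75, a_5 = 10.5, b_5 = 7, s_5 = 1.25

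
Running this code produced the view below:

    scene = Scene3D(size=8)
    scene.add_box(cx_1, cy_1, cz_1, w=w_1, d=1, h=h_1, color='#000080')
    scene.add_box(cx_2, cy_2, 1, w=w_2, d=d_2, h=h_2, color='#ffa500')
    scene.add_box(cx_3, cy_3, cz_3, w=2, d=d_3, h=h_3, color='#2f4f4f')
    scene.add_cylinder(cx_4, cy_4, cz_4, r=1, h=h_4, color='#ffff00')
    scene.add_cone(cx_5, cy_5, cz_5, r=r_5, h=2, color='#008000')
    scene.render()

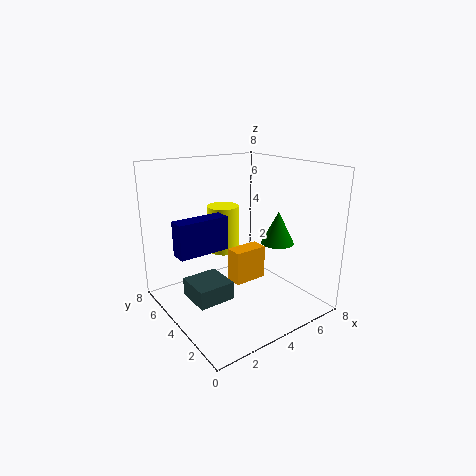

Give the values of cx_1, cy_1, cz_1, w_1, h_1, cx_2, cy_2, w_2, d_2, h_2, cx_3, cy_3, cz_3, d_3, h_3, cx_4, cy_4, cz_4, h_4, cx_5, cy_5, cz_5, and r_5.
cx_1 = 1; cy_1 = 5; cz_1 = 3; w_1 = 3; h_1 = 2; cx_2 = 4; cy_2 = 4; w_2 = 2; d_2 = 1; h_2 = 2; cx_3 = 1; cy_3 = 3; cz_3 = 1; d_3 = 2; h_3 = 1; cx_4 = 5; cy_4 = 7; cz_4 = 2; h_4 = 3; cx_5 = 7; cy_5 = 4; cz_5 = 3; r_5 = 1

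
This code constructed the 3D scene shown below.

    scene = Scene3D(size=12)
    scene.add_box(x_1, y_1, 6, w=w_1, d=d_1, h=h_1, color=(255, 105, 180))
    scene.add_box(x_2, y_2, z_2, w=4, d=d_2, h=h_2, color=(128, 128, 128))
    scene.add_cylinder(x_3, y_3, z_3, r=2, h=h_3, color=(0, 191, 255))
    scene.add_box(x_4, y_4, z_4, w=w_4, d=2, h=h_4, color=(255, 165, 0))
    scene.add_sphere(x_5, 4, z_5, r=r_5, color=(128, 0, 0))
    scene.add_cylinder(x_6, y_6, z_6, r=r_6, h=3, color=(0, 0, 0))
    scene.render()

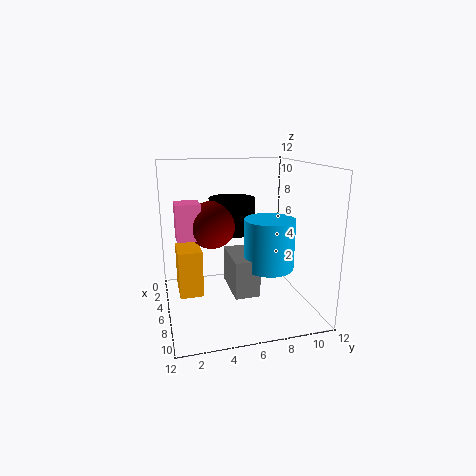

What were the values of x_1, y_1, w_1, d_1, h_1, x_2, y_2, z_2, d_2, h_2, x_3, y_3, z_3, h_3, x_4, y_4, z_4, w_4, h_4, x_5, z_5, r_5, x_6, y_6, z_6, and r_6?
x_1 = 4
y_1 = 1
w_1 = 2
d_1 = 2
h_1 = 3
x_2 = 5
y_2 = 5
z_2 = 2
d_2 = 2
h_2 = 3
x_3 = 8
y_3 = 8
z_3 = 4
h_3 = 4
x_4 = 3
y_4 = 1
z_4 = 1
w_4 = 3
h_4 = 4
x_5 = 5
z_5 = 7
r_5 = 2
x_6 = 4
y_6 = 6
z_6 = 6
r_6 = 2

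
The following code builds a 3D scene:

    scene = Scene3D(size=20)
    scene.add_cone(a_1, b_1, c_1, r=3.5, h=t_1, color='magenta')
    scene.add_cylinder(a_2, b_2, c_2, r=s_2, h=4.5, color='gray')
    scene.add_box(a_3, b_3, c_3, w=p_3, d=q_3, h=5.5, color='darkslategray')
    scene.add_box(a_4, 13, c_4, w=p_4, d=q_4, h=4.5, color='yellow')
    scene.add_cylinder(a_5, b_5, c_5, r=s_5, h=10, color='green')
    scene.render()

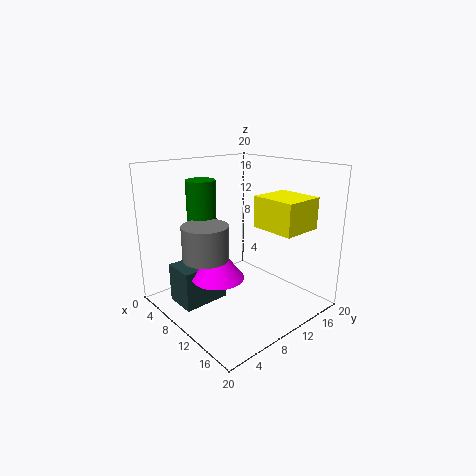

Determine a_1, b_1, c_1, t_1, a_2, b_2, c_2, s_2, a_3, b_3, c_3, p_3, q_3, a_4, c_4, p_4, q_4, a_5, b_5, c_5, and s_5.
a_1 = 10.5, b_1 = 6, c_1 = 5.5, t_1 = 4.5, a_2 = 10, b_2 = 4.5, c_2 = 8.5, s_2 = 3, a_3 = 4.5, b_3 = 2, c_3 = 1, p_3 = 4.5, q_3 = 6.5, a_4 = 10, c_4 = 11, p_4 = 6.5, q_4 = 6, a_5 = 6.5, b_5 = 6.5, c_5 = 8, s_5 = 2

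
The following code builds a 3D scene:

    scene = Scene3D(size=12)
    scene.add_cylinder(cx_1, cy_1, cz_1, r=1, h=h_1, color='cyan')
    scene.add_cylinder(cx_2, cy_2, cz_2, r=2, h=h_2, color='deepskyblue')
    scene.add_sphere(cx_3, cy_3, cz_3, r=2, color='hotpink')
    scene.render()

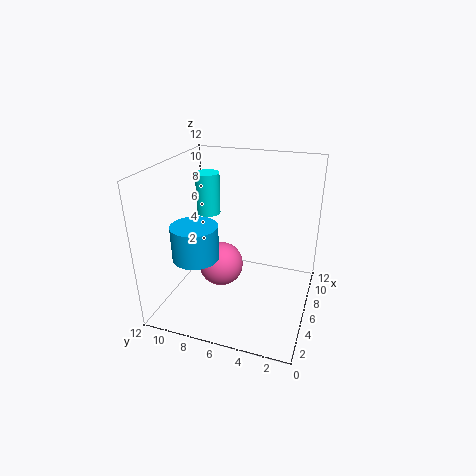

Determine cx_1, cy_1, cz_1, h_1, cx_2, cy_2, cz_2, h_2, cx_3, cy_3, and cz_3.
cx_1 = 7
cy_1 = 9
cz_1 = 7.5
h_1 = 3.5
cx_2 = 5
cy_2 = 9.5
cz_2 = 4
h_2 = 3
cx_3 = 7
cy_3 = 8
cz_3 = 2.5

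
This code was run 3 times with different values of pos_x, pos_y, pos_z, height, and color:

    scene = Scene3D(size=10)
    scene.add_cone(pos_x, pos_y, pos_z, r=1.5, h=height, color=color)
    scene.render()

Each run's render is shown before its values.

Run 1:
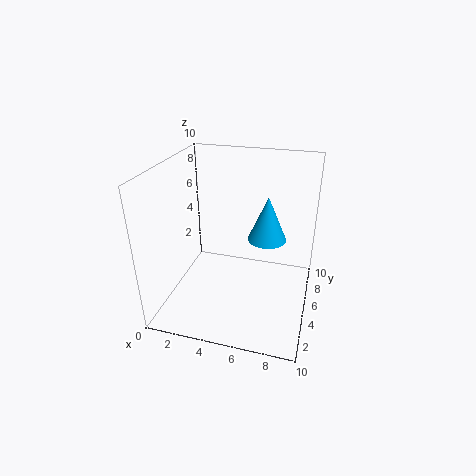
pos_x = 6.5, pos_y = 8, pos_z = 3.5, height = 3.5, color = 'deepskyblue'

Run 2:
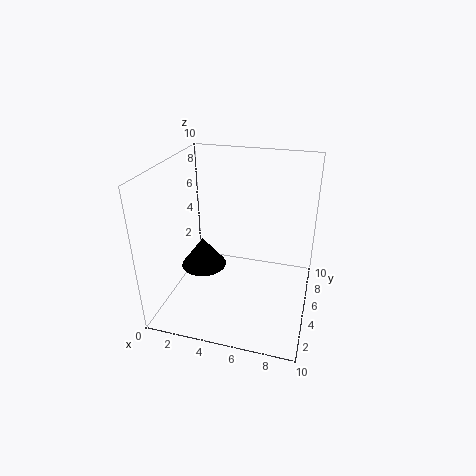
pos_x = 3, pos_y = 3.5, pos_z = 3.5, height = 2, color = 'black'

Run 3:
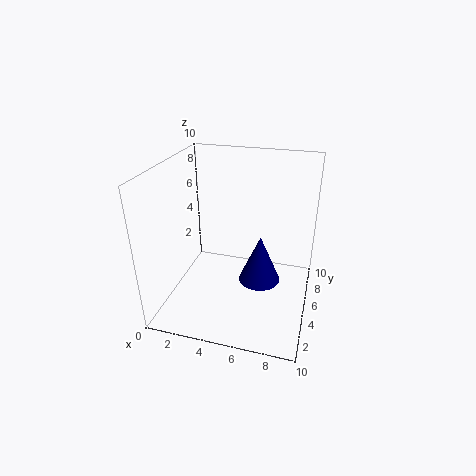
pos_x = 6.5, pos_y = 5.5, pos_z = 1.5, height = 3.5, color = 'navy'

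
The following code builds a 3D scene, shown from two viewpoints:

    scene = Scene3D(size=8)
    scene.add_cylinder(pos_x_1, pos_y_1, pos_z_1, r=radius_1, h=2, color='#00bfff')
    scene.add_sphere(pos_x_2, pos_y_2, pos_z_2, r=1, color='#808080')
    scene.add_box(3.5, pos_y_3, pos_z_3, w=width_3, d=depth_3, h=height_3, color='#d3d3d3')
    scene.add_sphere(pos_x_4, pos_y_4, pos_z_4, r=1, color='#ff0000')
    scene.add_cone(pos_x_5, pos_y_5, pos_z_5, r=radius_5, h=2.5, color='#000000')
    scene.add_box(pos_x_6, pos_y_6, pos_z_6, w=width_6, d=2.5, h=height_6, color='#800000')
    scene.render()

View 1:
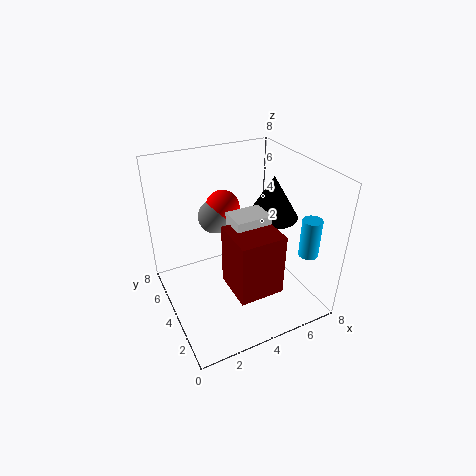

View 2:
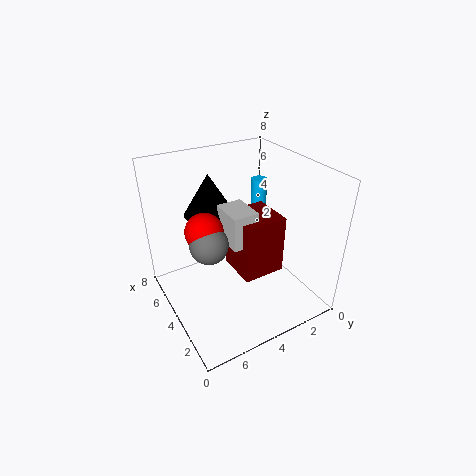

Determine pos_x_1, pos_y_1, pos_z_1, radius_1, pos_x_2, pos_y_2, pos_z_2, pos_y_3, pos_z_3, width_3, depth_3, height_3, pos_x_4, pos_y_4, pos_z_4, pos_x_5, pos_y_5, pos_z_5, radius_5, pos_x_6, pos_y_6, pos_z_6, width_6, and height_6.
pos_x_1 = 6.5, pos_y_1 = 1, pos_z_1 = 4, radius_1 = 0.5, pos_x_2 = 3.5, pos_y_2 = 6, pos_z_2 = 4.5, pos_y_3 = 3, pos_z_3 = 3.5, width_3 = 2, depth_3 = 1.5, height_3 = 2, pos_x_4 = 4, pos_y_4 = 6, pos_z_4 = 5, pos_x_5 = 6.5, pos_y_5 = 4.5, pos_z_5 = 4.5, radius_5 = 1.5, pos_x_6 = 3, pos_y_6 = 1.5, pos_z_6 = 1.5, width_6 = 2.5, height_6 = 3.5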